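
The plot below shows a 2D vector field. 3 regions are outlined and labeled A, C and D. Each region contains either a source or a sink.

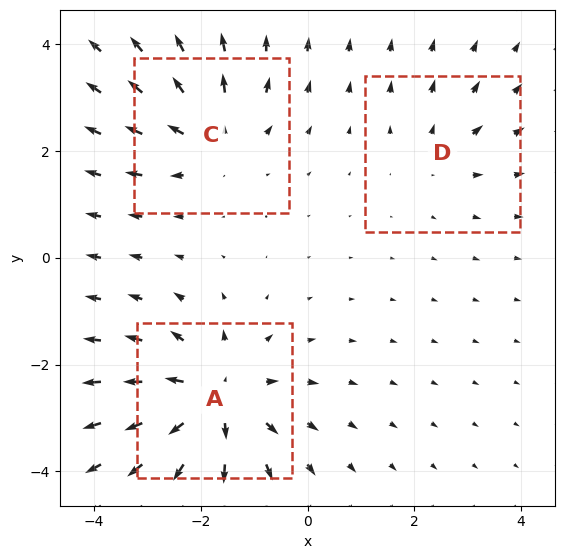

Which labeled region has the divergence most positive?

Divergence at each region's feature centre — A: about +4, C: about +3, D: about +2. Region A is most positive.

A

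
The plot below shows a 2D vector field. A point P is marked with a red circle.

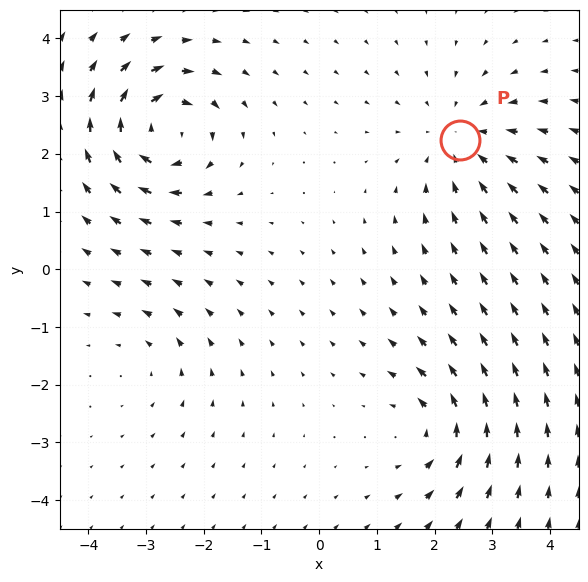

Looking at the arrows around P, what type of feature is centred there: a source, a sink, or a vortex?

sink

At P (2.4, 2.2) the arrows converge inward. Divergence about -4, curl ≈0 — negative divergence with near-zero curl is a sink.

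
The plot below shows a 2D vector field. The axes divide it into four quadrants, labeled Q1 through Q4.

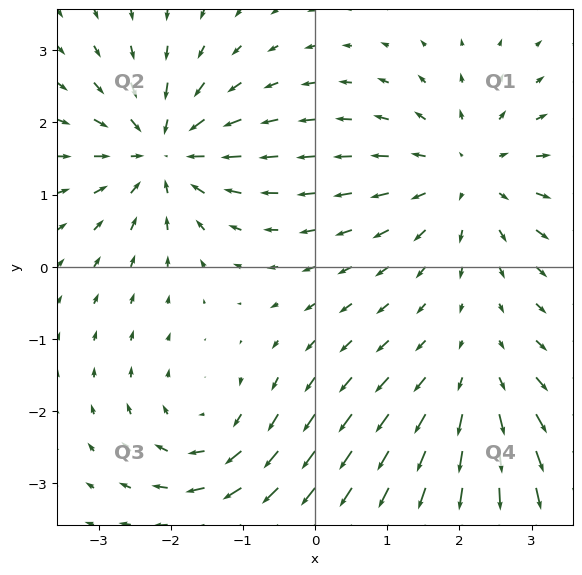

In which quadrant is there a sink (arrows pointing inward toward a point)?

Q2

The sink sits at approximately (-2.1, 1.6), which lies in quadrant Q2. The divergence there is about -5, negative as expected for a sink.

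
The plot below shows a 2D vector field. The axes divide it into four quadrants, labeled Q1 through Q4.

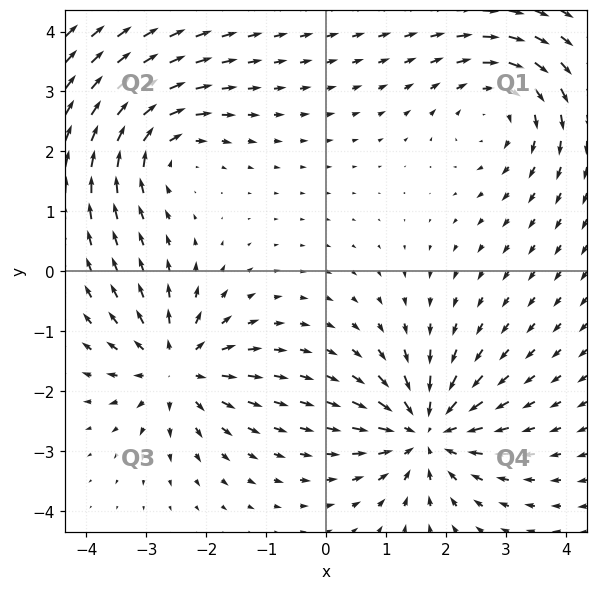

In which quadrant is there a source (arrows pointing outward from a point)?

Q3

The source sits at approximately (-2.5, -1.6), which lies in quadrant Q3. The divergence there is about +4, positive as expected for a source.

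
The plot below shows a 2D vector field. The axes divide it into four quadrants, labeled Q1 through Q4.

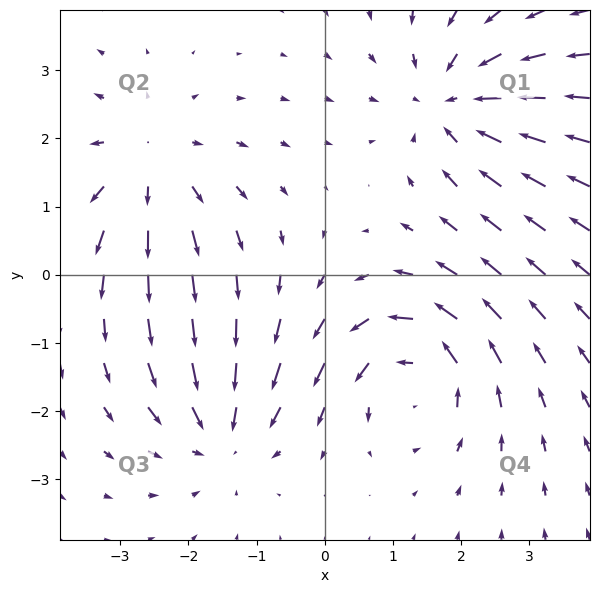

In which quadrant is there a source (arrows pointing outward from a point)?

The source sits at approximately (-2.6, 1.6), which lies in quadrant Q2. The divergence there is about +4, positive as expected for a source.

Q2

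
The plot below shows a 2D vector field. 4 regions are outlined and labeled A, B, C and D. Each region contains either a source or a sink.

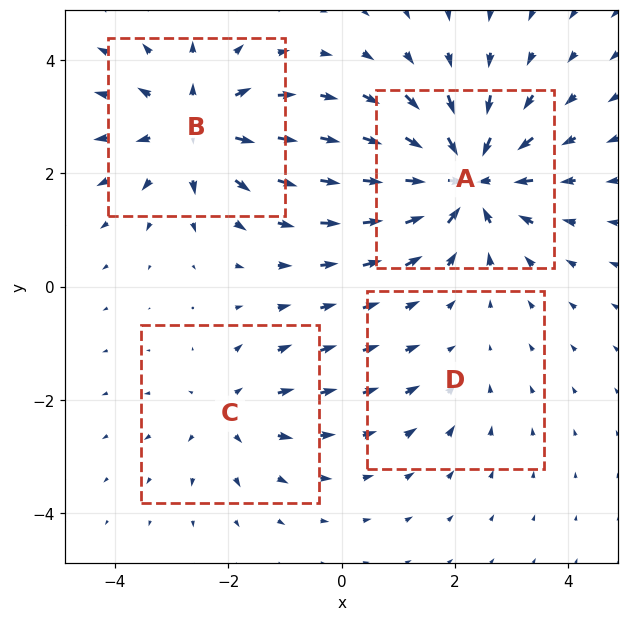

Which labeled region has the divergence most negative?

A

Divergence at each region's feature centre — A: about -8, B: about +6, C: about +4, D: about -2. Region A is most negative.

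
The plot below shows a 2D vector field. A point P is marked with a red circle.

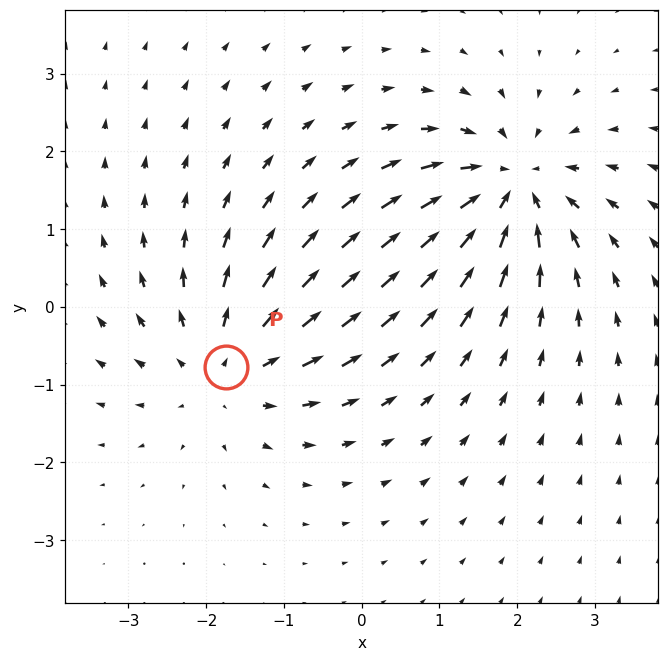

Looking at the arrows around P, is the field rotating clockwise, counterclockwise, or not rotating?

Near P at (-1.7, -0.8) the arrows show no circulation. The curl there is ≈0.

not rotating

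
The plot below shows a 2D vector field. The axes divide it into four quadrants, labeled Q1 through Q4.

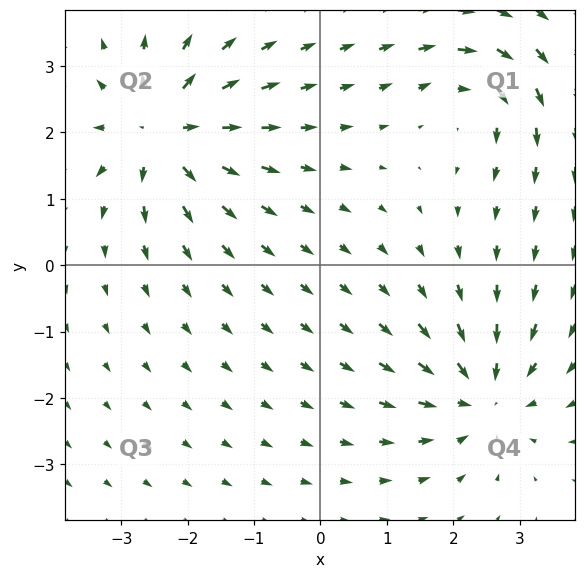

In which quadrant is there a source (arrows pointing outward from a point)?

Q2

The source sits at approximately (-2.4, 2.0), which lies in quadrant Q2. The divergence there is about +6, positive as expected for a source.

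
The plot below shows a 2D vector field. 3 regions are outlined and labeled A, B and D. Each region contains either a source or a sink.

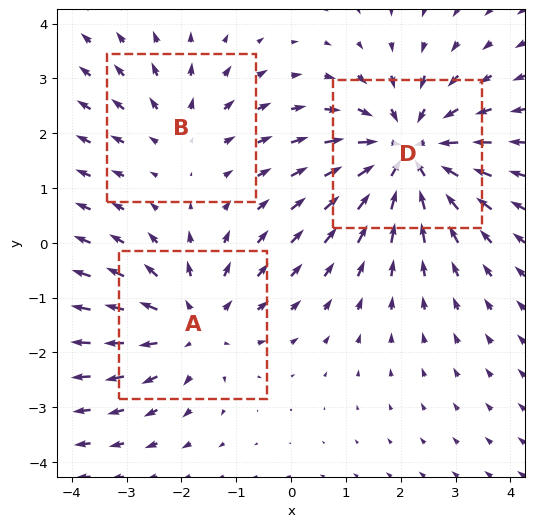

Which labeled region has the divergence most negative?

D

Divergence at each region's feature centre — A: about +3, B: about +2, D: about -4. Region D is most negative.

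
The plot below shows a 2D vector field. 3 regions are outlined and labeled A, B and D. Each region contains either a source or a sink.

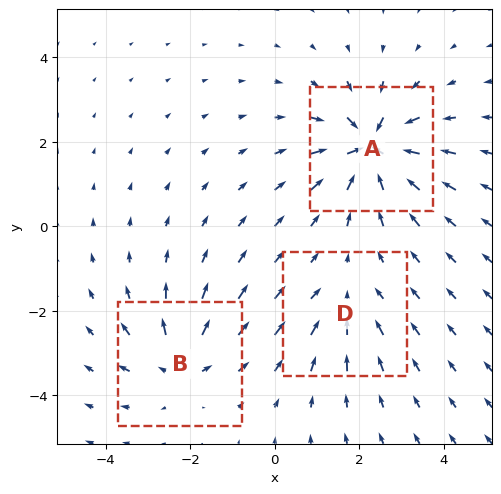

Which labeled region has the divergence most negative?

A

Divergence at each region's feature centre — A: about -6, B: about +4, D: about -2. Region A is most negative.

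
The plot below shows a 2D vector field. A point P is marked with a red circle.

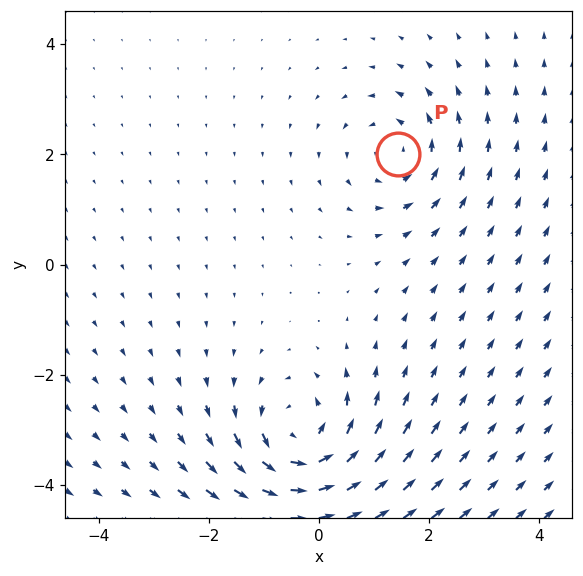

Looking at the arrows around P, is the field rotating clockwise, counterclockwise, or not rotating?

counterclockwise

Near P at (1.4, 2.0) the arrows circulate counterclockwise. The curl (z-component) there is about +3; positive curl means counterclockwise rotation.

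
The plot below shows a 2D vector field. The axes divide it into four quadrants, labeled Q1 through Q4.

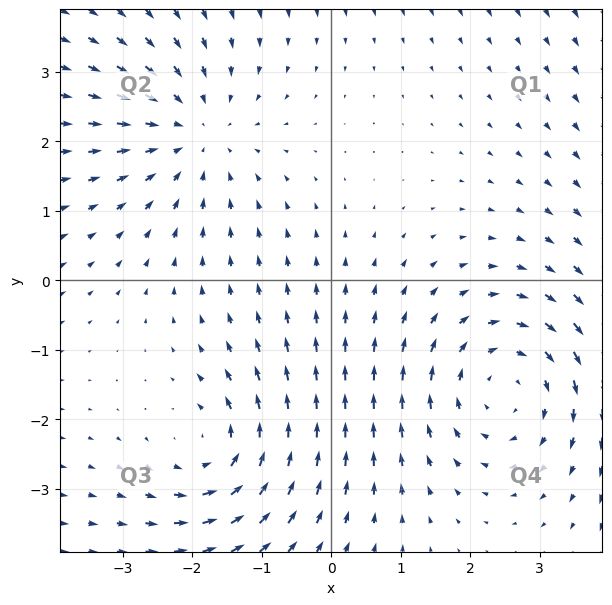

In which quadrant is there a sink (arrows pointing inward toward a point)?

Q2

The sink sits at approximately (-2.0, 2.1), which lies in quadrant Q2. The divergence there is about -3, negative as expected for a sink.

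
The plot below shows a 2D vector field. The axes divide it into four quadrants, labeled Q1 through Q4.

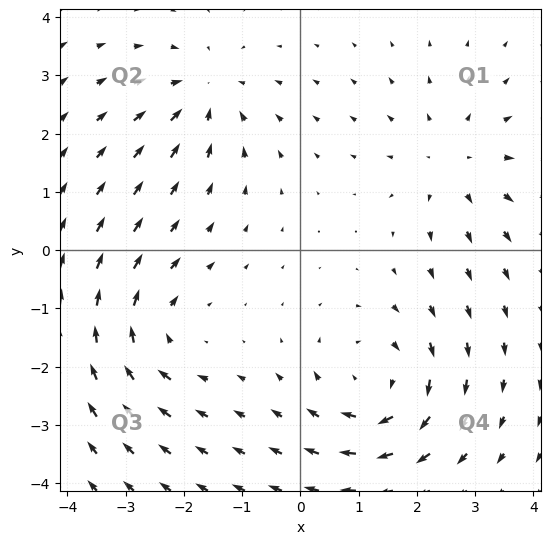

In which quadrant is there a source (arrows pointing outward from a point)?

Q1

The source sits at approximately (2.7, 1.5), which lies in quadrant Q1. The divergence there is about +3, positive as expected for a source.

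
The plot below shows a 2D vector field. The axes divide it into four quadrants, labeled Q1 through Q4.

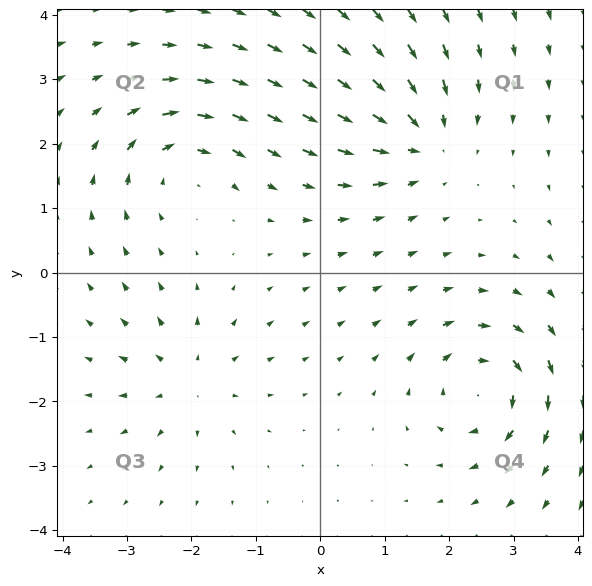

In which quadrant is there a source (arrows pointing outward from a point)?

Q3

The source sits at approximately (-2.0, -1.7), which lies in quadrant Q3. The divergence there is about +4, positive as expected for a source.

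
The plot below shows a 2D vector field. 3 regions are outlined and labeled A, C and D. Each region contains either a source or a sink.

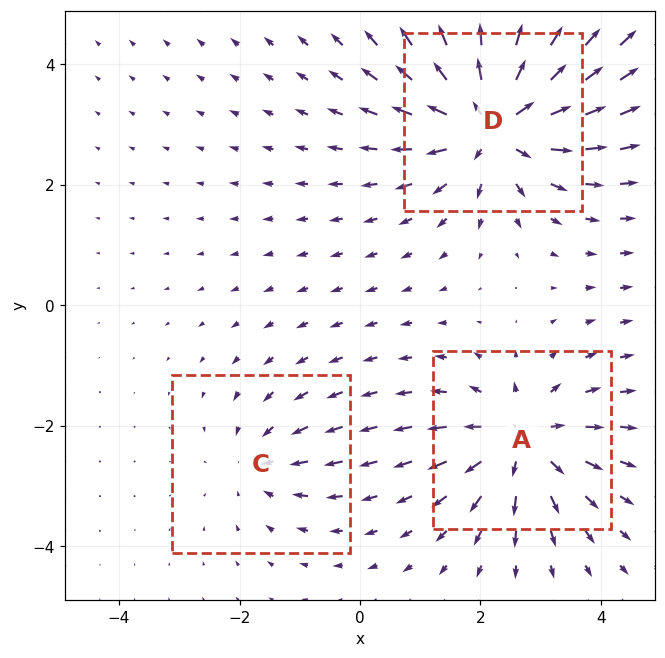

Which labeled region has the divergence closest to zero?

Divergence at each region's feature centre — A: about +4, C: about -2, D: about +5. Region C is closest to zero.

C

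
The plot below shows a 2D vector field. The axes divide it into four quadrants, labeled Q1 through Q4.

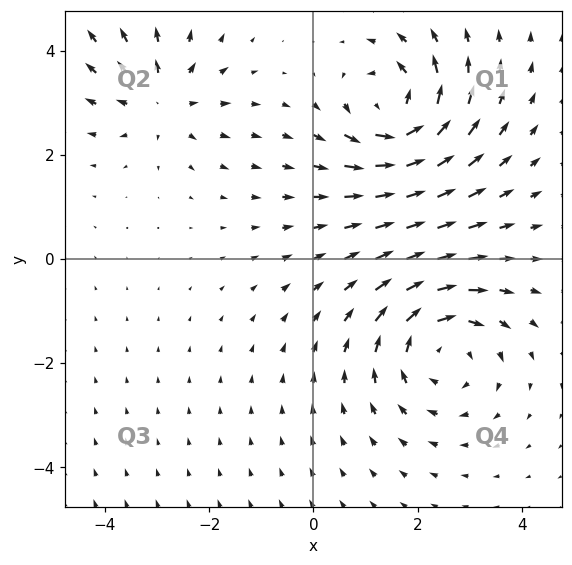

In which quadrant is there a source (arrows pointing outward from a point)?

Q2

The source sits at approximately (-2.9, 3.1), which lies in quadrant Q2. The divergence there is about +4, positive as expected for a source.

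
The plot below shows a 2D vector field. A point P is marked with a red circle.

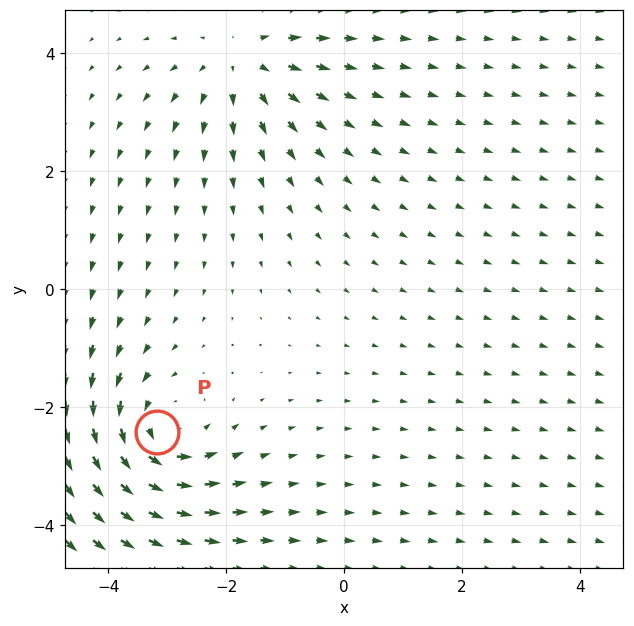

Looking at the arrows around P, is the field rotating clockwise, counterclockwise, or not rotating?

counterclockwise

Near P at (-3.2, -2.4) the arrows circulate counterclockwise. The curl (z-component) there is about +3; positive curl means counterclockwise rotation.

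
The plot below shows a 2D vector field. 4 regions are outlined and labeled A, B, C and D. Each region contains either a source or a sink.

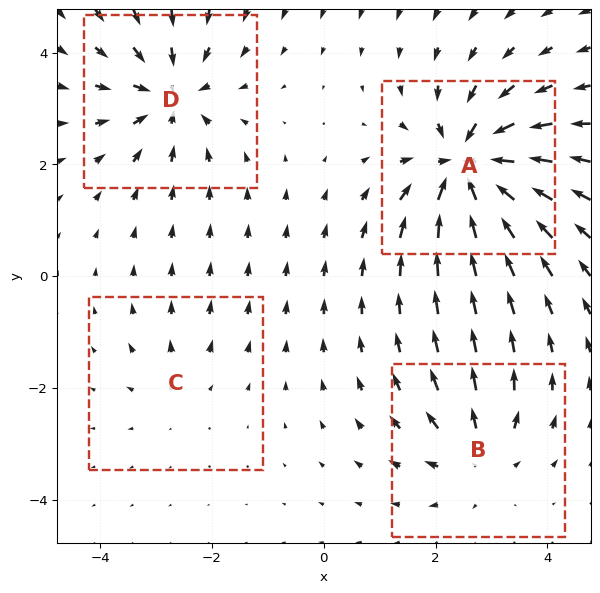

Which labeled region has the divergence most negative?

Divergence at each region's feature centre — A: about -8, B: about +4, C: about +2, D: about -5. Region A is most negative.

A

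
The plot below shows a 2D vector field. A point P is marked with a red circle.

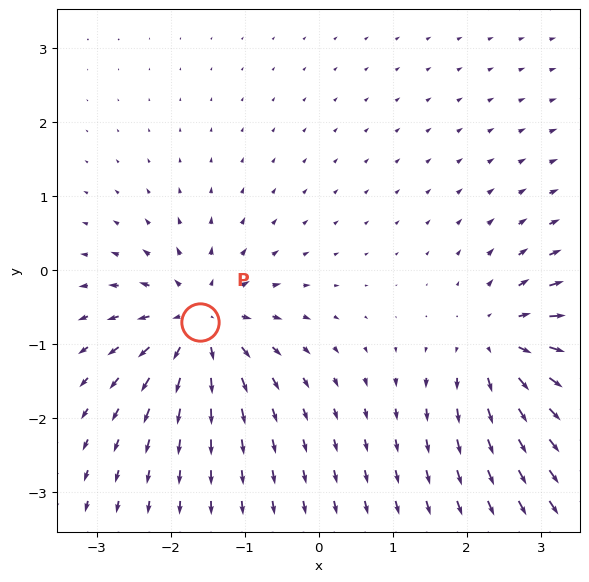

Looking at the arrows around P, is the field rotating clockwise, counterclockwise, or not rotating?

Near P at (-1.6, -0.7) the arrows show no circulation. The curl there is ≈0.

not rotating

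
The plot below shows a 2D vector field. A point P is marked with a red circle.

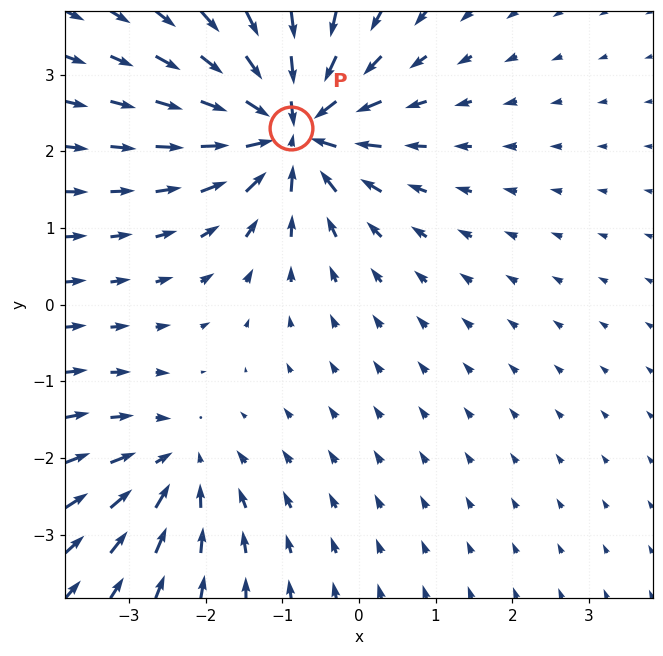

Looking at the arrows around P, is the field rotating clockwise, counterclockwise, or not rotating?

Near P at (-0.9, 2.3) the arrows show no circulation. The curl there is ≈0.

not rotating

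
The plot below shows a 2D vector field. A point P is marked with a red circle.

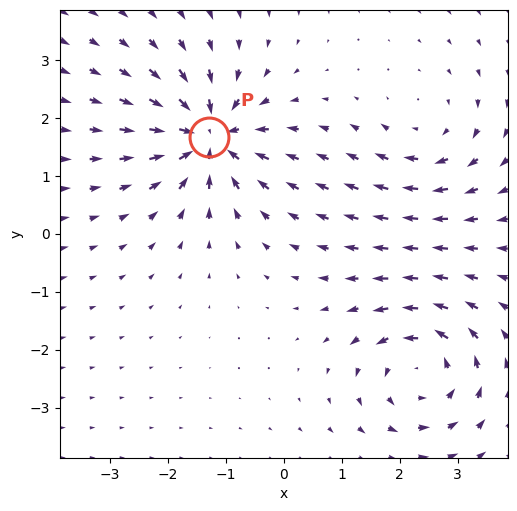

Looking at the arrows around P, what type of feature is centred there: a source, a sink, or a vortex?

sink

At P (-1.3, 1.7) the arrows converge inward. Divergence about -7, curl ≈0 — negative divergence with near-zero curl is a sink.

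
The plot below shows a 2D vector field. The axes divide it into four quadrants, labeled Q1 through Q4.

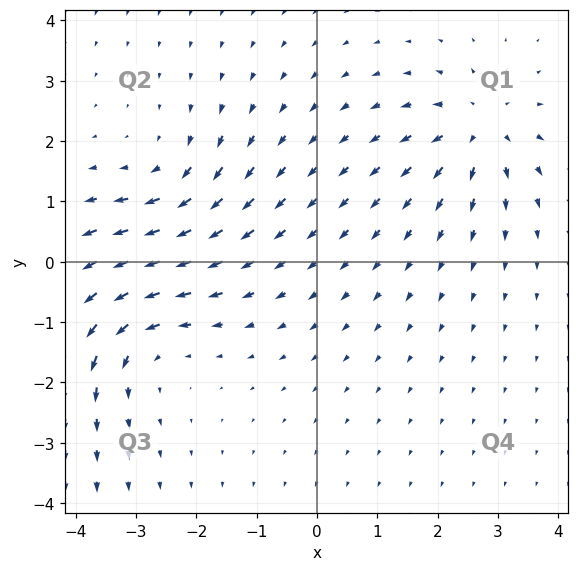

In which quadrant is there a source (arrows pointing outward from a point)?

The source sits at approximately (2.7, 2.2), which lies in quadrant Q1. The divergence there is about +5, positive as expected for a source.

Q1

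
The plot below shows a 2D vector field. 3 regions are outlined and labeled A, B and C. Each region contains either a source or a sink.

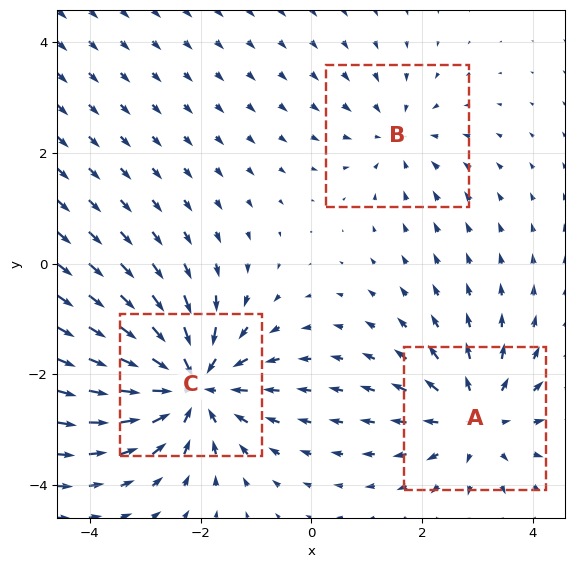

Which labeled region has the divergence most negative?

C

Divergence at each region's feature centre — A: about +3, B: about -2, C: about -5. Region C is most negative.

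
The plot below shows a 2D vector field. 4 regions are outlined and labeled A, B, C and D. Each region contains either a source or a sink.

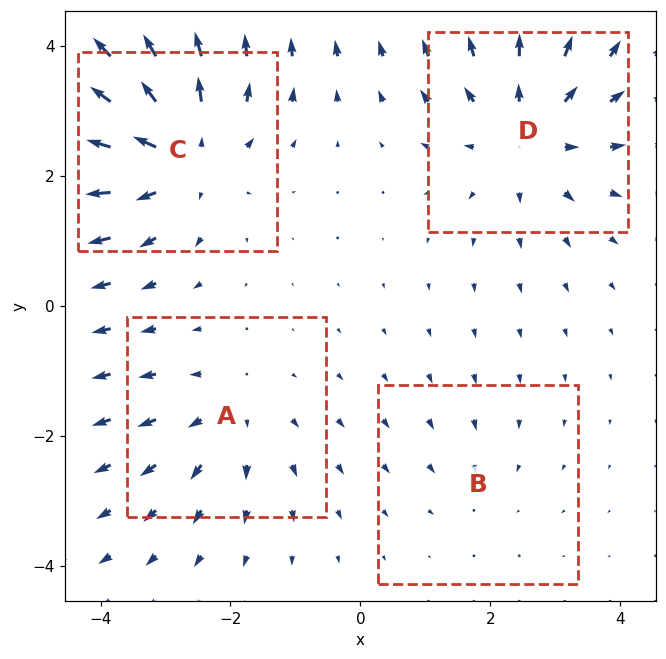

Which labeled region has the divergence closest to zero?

B

Divergence at each region's feature centre — A: about +3, B: about -2, C: about +6, D: about +5. Region B is closest to zero.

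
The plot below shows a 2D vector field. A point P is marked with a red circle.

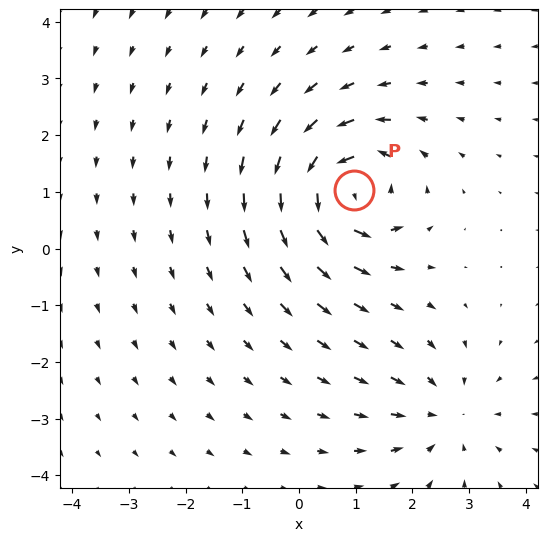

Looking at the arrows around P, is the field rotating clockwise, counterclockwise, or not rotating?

counterclockwise

Near P at (1.0, 1.0) the arrows circulate counterclockwise. The curl (z-component) there is about +6; positive curl means counterclockwise rotation.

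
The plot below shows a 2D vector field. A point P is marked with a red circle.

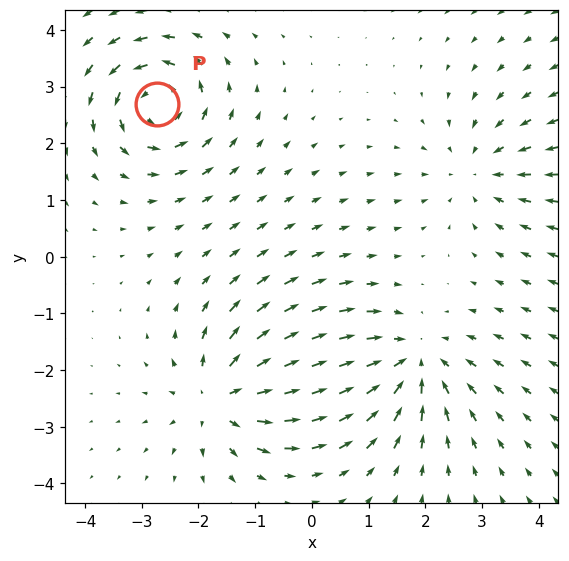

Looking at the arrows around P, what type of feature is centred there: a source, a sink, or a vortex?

At P (-2.7, 2.7) the arrows circulate counterclockwise. Divergence ≈0, curl about +6 — near-zero divergence with nonzero curl is a vortex.

vortex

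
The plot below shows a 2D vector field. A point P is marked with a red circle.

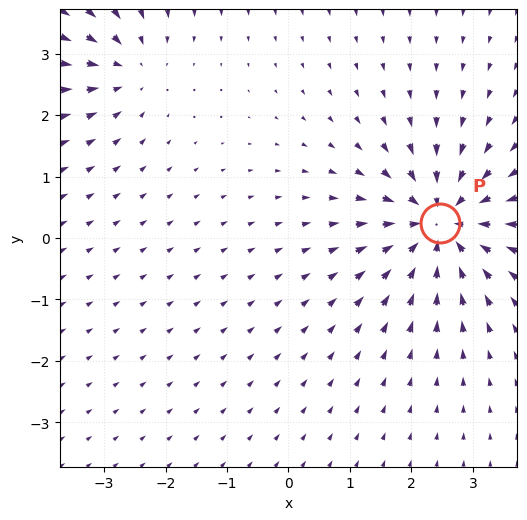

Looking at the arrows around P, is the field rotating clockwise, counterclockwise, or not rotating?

Near P at (2.5, 0.2) the arrows show no circulation. The curl there is ≈0.

not rotating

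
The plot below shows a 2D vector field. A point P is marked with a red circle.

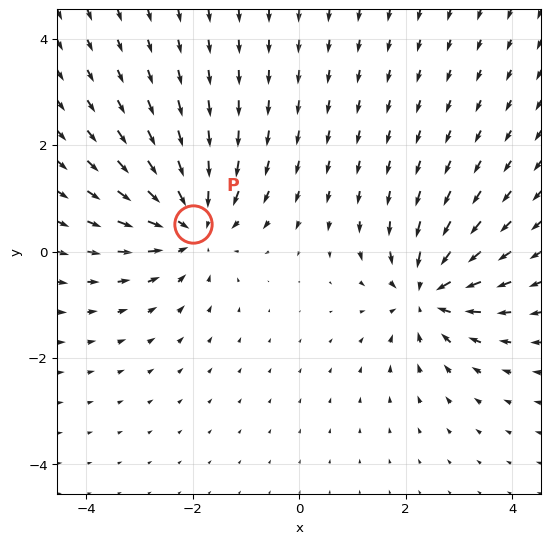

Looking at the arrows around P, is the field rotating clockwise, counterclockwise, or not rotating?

Near P at (-2.0, 0.5) the arrows show no circulation. The curl there is ≈0.

not rotating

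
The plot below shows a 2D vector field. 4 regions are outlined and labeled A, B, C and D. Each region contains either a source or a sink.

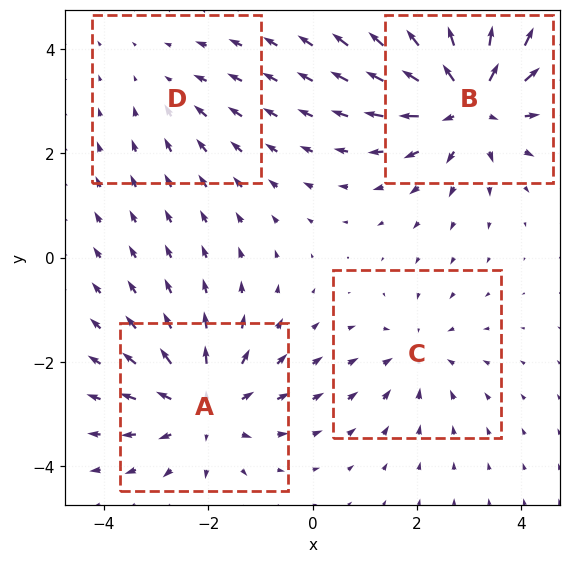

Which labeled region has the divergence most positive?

B

Divergence at each region's feature centre — A: about +5, B: about +7, C: about -3, D: about -2. Region B is most positive.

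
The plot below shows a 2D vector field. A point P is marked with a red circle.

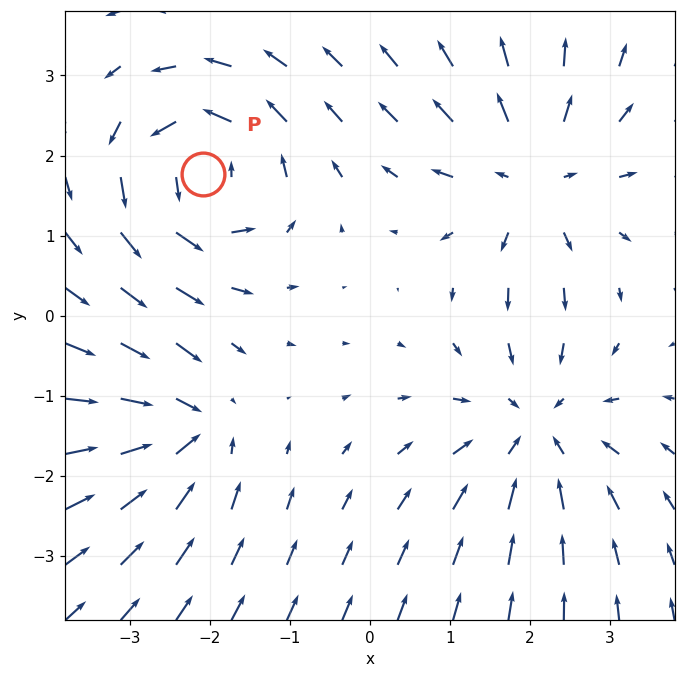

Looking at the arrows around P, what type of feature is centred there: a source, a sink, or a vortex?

At P (-2.1, 1.8) the arrows circulate counterclockwise. Divergence ≈0, curl about +6 — near-zero divergence with nonzero curl is a vortex.

vortex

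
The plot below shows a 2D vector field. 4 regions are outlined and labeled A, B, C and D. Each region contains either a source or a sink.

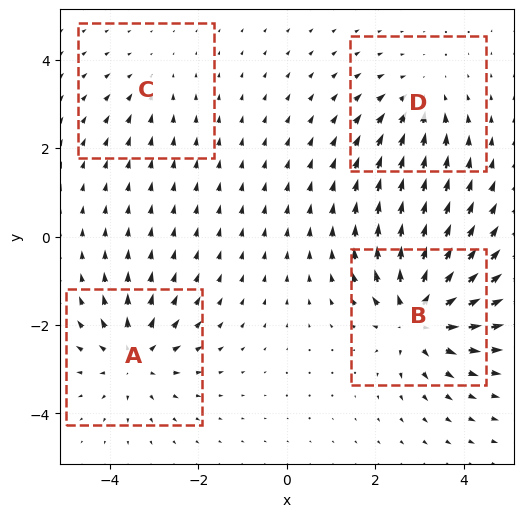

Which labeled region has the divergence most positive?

B

Divergence at each region's feature centre — A: about +5, B: about +7, C: about -2, D: about -4. Region B is most positive.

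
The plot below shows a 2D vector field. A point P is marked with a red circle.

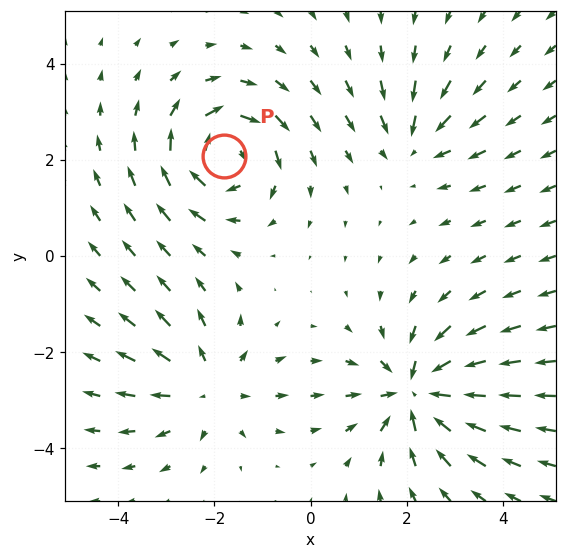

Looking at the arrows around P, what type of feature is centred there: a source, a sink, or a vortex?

vortex

At P (-1.8, 2.1) the arrows circulate clockwise. Divergence ≈0, curl about -5 — near-zero divergence with nonzero curl is a vortex.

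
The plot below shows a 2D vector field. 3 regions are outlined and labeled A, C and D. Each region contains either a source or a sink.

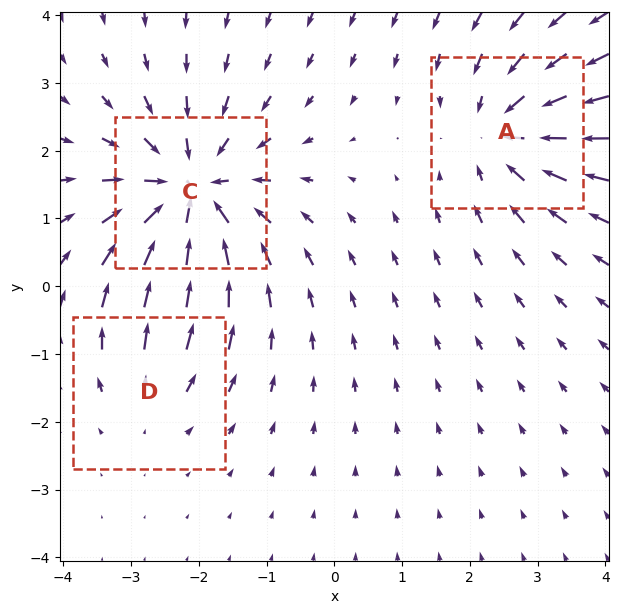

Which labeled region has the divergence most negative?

Divergence at each region's feature centre — A: about -3, C: about -5, D: about +2. Region C is most negative.

C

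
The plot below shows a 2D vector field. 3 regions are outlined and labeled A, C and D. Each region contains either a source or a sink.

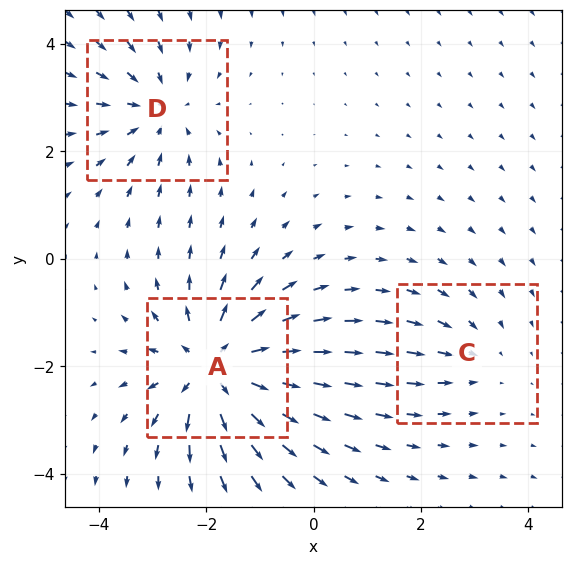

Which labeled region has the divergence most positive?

A

Divergence at each region's feature centre — A: about +5, C: about -2, D: about -3. Region A is most positive.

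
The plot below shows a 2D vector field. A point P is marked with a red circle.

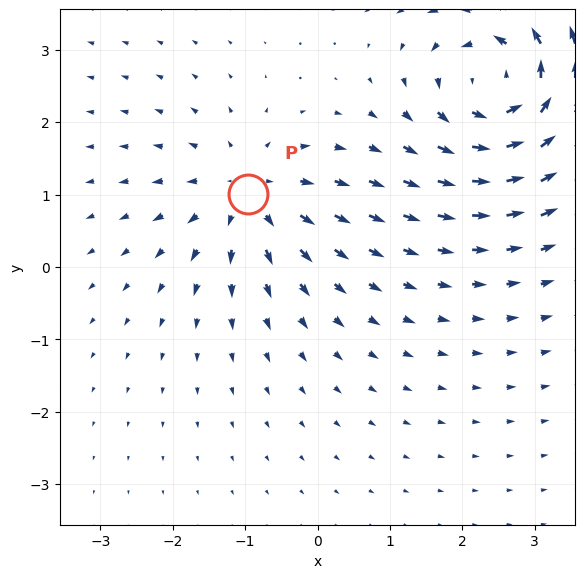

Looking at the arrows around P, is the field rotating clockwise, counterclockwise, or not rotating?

not rotating

Near P at (-1.0, 1.0) the arrows show no circulation. The curl there is ≈0.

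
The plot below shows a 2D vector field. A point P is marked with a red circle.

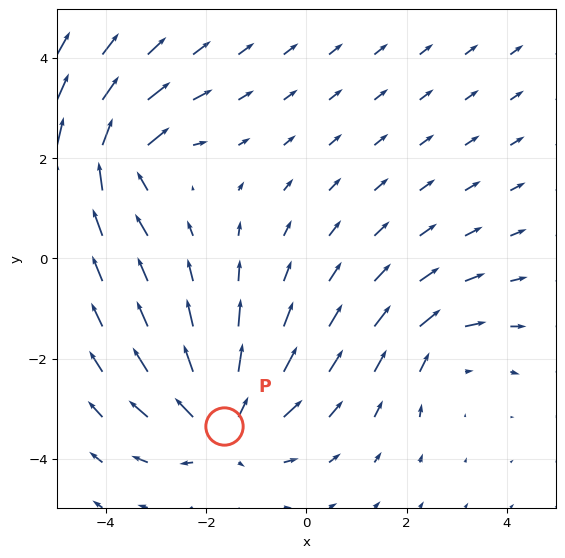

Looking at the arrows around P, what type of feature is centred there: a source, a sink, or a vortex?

source

At P (-1.7, -3.3) the arrows spread outward. Divergence about +4, curl ≈0 — positive divergence with near-zero curl is a source.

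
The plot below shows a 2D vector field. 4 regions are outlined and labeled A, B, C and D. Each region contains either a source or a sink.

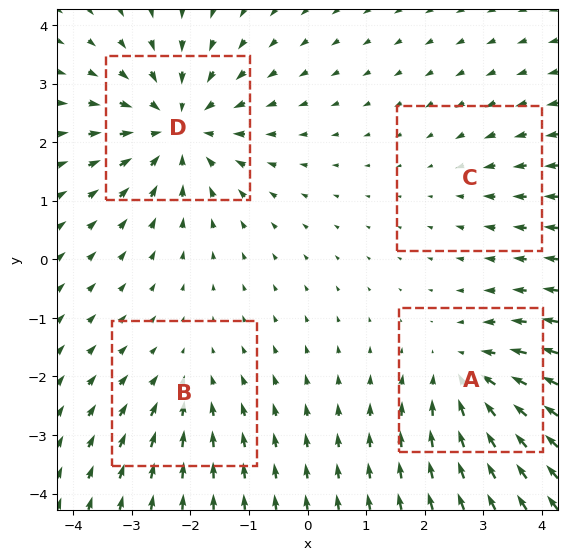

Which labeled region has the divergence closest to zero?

Divergence at each region's feature centre — A: about -5, B: about -3, C: about -2, D: about -6. Region C is closest to zero.

C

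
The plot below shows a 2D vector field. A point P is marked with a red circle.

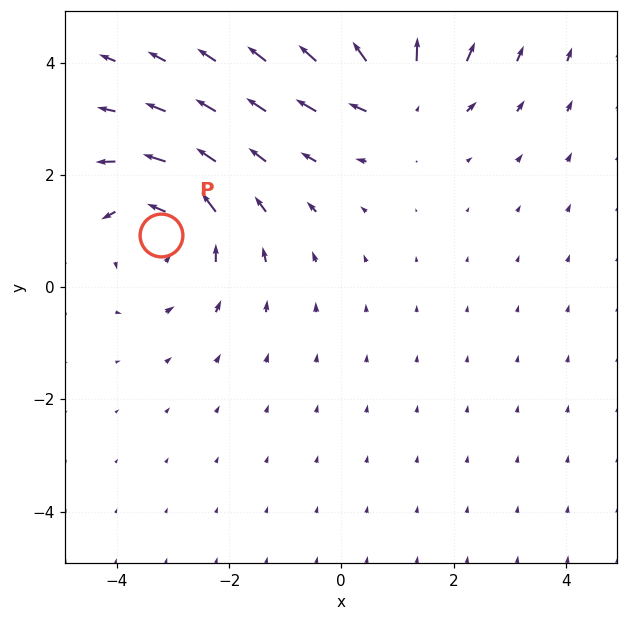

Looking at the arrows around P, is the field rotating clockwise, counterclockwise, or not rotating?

Near P at (-3.2, 0.9) the arrows circulate counterclockwise. The curl (z-component) there is about +4; positive curl means counterclockwise rotation.

counterclockwise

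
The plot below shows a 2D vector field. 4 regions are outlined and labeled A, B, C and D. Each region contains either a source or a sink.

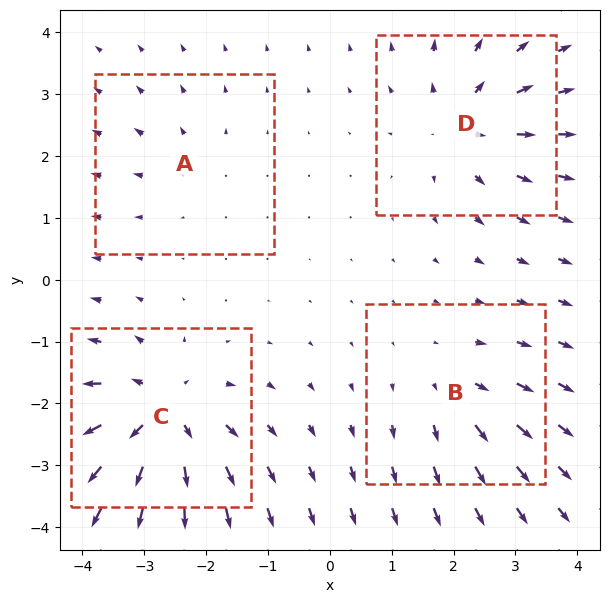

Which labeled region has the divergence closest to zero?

A

Divergence at each region's feature centre — A: about +2, B: about +4, C: about +7, D: about +5. Region A is closest to zero.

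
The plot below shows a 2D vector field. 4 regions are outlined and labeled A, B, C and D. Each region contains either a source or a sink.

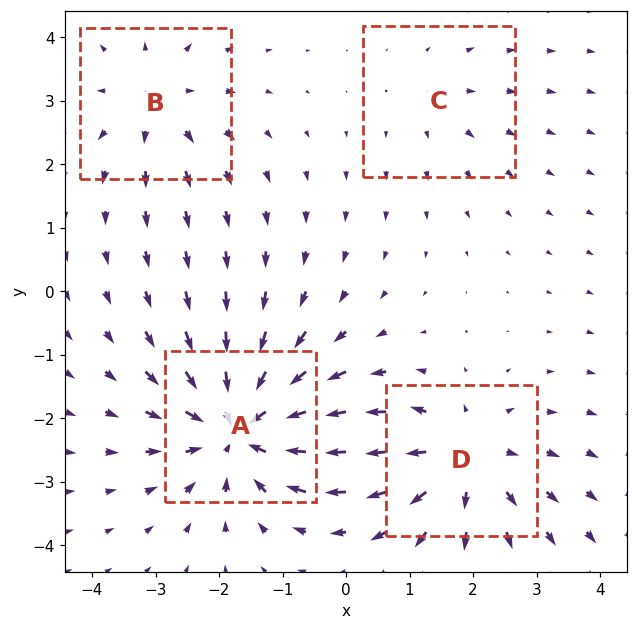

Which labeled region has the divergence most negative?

Divergence at each region's feature centre — A: about -7, B: about +4, C: about +2, D: about +5. Region A is most negative.

A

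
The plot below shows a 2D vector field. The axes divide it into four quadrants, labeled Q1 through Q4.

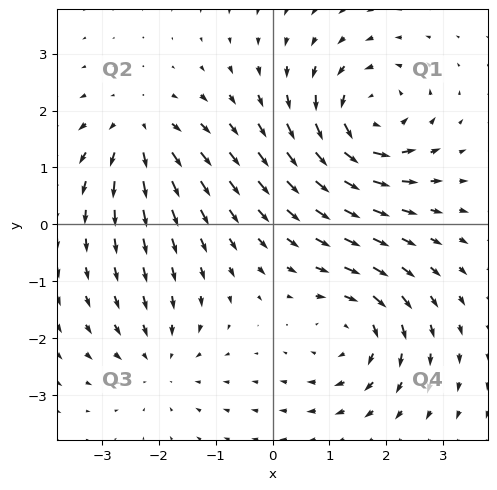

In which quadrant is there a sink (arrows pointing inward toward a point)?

Q3

The sink sits at approximately (-2.0, -2.4), which lies in quadrant Q3. The divergence there is about -3, negative as expected for a sink.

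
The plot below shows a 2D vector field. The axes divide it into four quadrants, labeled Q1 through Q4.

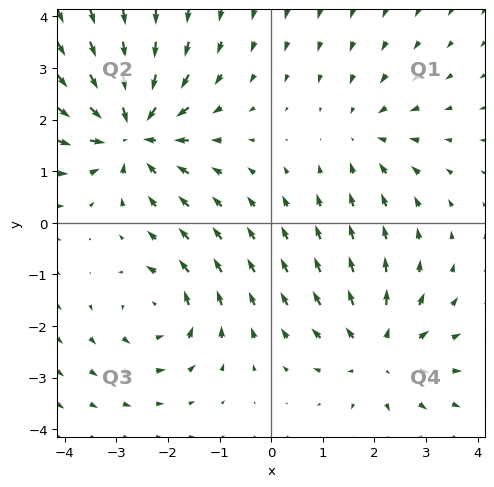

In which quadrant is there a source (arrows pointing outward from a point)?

The source sits at approximately (2.1, -2.5), which lies in quadrant Q4. The divergence there is about +3, positive as expected for a source.

Q4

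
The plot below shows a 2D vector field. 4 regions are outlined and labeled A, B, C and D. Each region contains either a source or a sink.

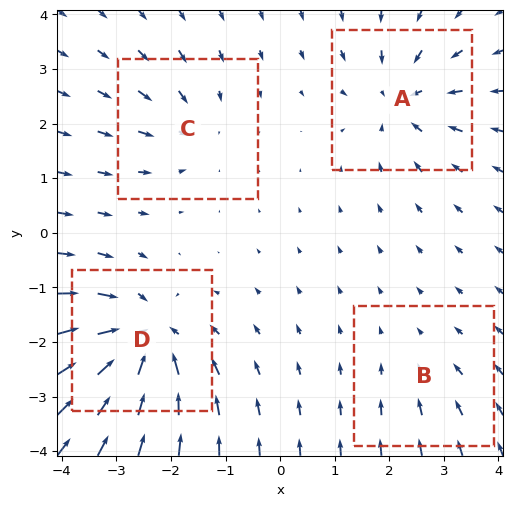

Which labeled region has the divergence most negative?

Divergence at each region's feature centre — A: about -5, B: about -2, C: about -3, D: about -7. Region D is most negative.

D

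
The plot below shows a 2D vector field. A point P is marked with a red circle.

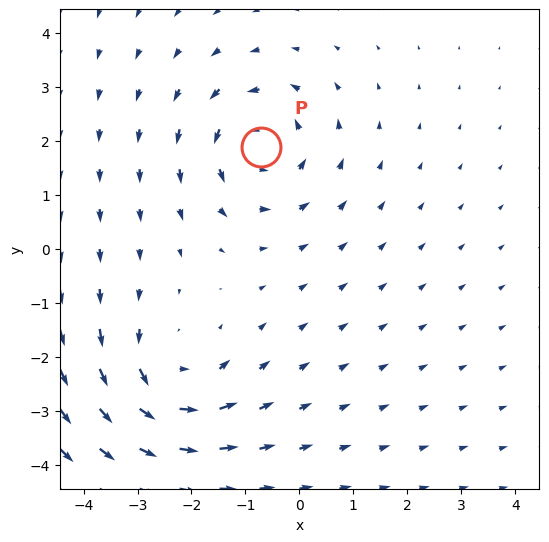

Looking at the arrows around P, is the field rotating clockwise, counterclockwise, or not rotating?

Near P at (-0.7, 1.9) the arrows circulate counterclockwise. The curl (z-component) there is about +3; positive curl means counterclockwise rotation.

counterclockwise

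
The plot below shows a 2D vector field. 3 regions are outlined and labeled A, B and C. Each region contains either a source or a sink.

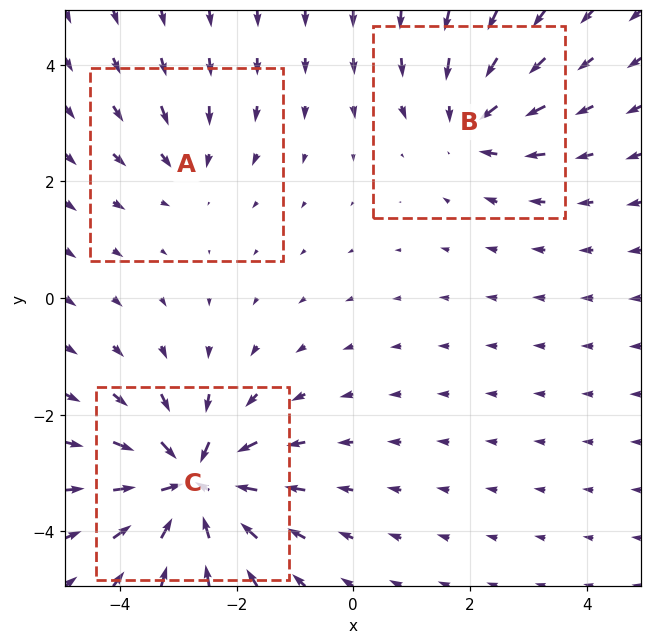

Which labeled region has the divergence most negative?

Divergence at each region's feature centre — A: about -2, B: about -3, C: about -6. Region C is most negative.

C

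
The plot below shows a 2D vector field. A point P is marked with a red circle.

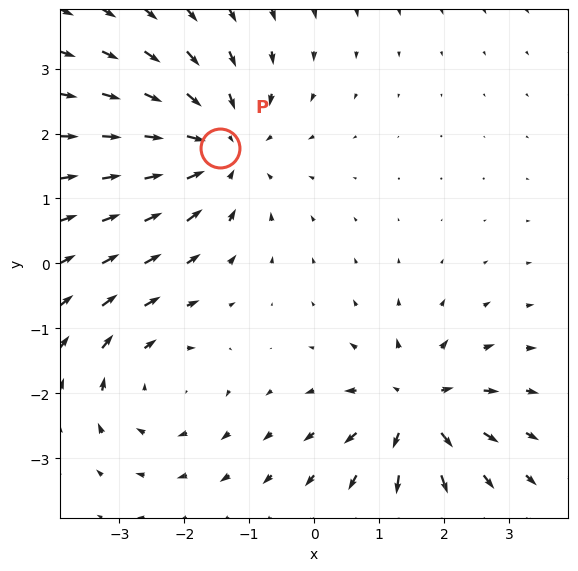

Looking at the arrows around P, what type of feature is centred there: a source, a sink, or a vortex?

sink

At P (-1.5, 1.8) the arrows converge inward. Divergence about -4, curl ≈0 — negative divergence with near-zero curl is a sink.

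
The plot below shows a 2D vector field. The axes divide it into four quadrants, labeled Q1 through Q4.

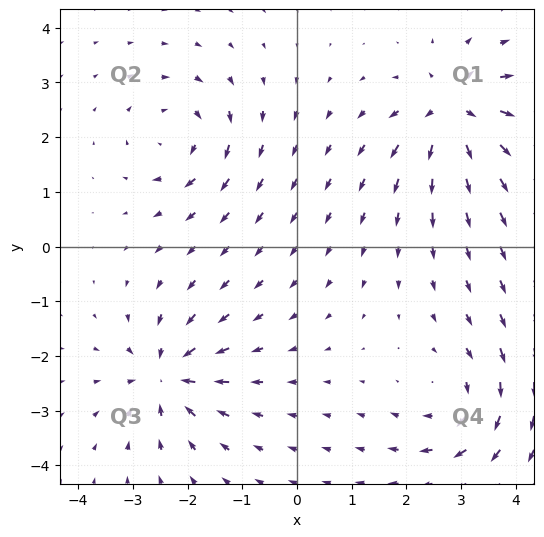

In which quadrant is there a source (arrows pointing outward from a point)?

Q1

The source sits at approximately (2.9, 2.5), which lies in quadrant Q1. The divergence there is about +7, positive as expected for a source.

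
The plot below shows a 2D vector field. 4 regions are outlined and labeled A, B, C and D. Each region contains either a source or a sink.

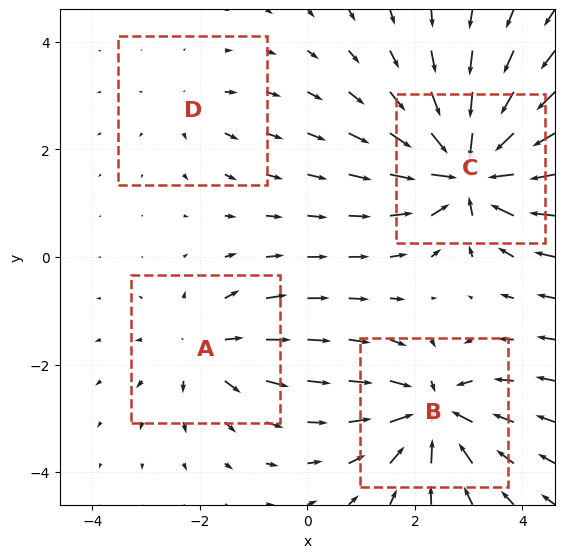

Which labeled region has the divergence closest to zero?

Divergence at each region's feature centre — A: about +4, B: about -6, C: about -9, D: about +2. Region D is closest to zero.

D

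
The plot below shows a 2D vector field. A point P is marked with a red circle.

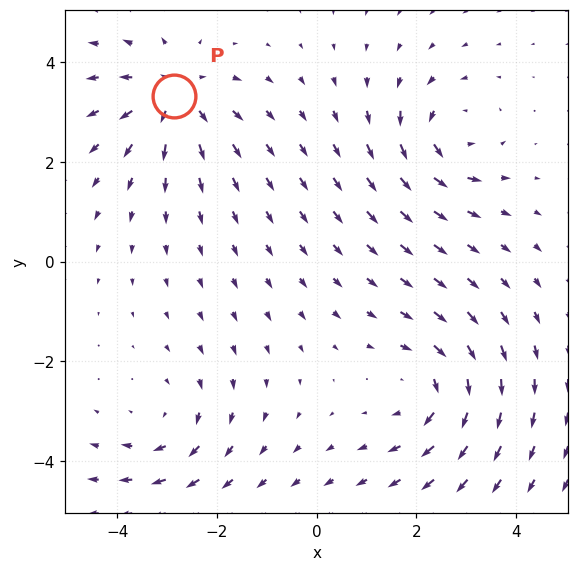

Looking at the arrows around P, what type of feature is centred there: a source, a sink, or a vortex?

At P (-2.9, 3.3) the arrows spread outward. Divergence about +5, curl ≈0 — positive divergence with near-zero curl is a source.

source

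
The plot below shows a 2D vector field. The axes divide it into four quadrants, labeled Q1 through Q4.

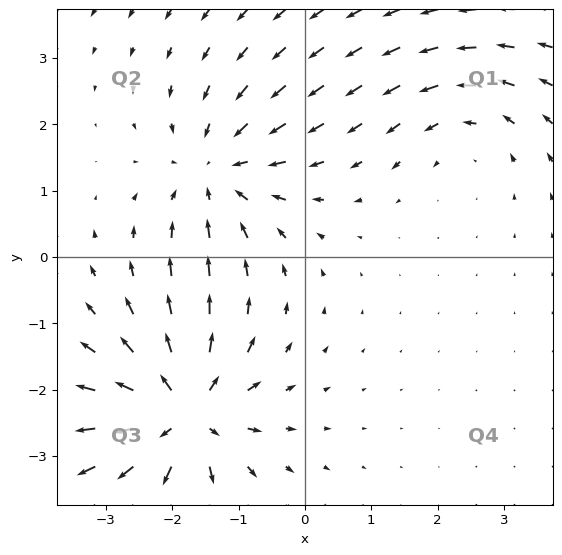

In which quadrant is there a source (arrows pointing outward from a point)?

Q3

The source sits at approximately (-1.8, -2.3), which lies in quadrant Q3. The divergence there is about +7, positive as expected for a source.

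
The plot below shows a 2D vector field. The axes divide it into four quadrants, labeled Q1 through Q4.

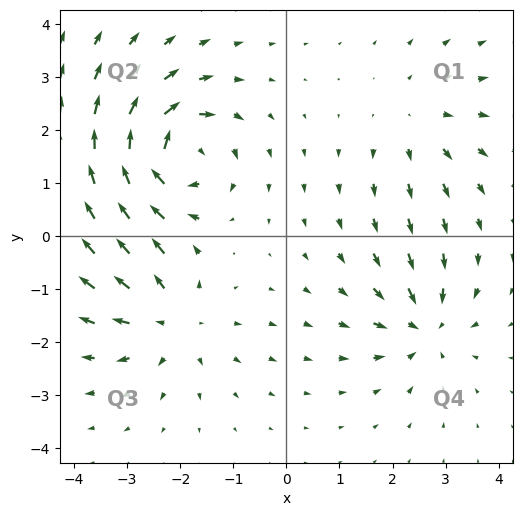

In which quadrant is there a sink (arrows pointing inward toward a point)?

Q4

The sink sits at approximately (2.6, -1.7), which lies in quadrant Q4. The divergence there is about -4, negative as expected for a sink.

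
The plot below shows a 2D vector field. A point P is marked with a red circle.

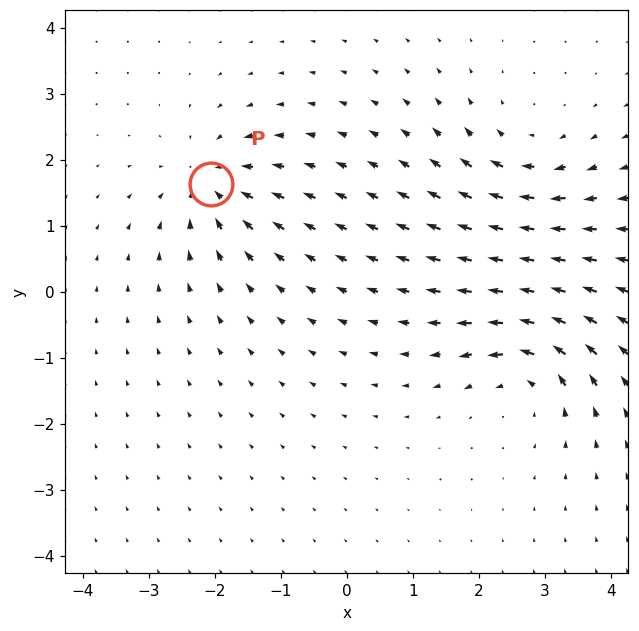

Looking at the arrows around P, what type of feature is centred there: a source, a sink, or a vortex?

sink

At P (-2.1, 1.6) the arrows converge inward. Divergence about -6, curl ≈0 — negative divergence with near-zero curl is a sink.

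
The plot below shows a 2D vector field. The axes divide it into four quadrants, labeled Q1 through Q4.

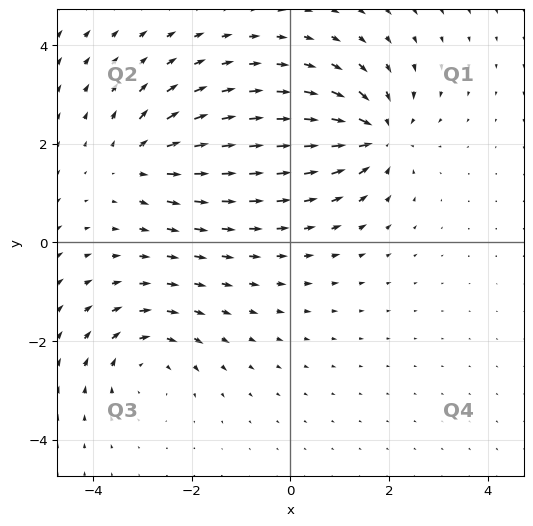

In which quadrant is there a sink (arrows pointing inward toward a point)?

Q1

The sink sits at approximately (1.8, 2.2), which lies in quadrant Q1. The divergence there is about -6, negative as expected for a sink.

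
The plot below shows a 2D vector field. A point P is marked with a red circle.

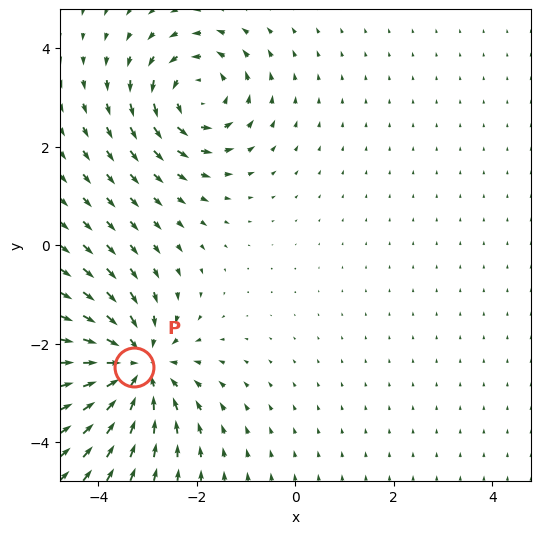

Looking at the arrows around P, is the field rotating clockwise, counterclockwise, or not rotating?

Near P at (-3.3, -2.5) the arrows show no circulation. The curl there is ≈0.

not rotating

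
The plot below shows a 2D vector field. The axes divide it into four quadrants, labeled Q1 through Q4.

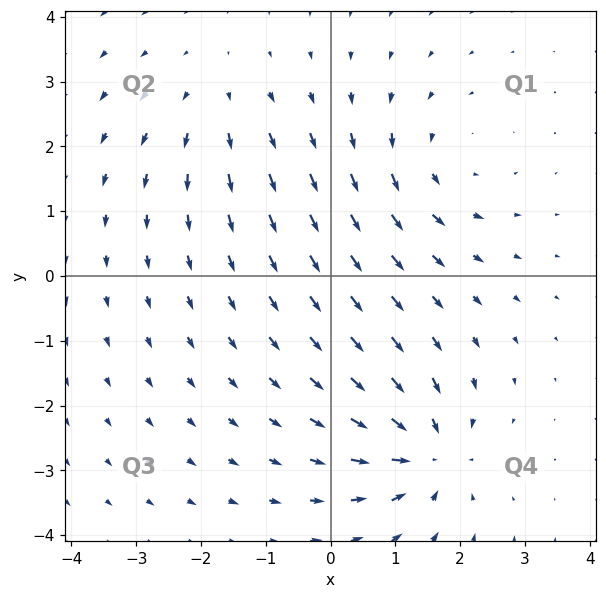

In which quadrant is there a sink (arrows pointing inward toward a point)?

Q4

The sink sits at approximately (1.5, -2.7), which lies in quadrant Q4. The divergence there is about -6, negative as expected for a sink.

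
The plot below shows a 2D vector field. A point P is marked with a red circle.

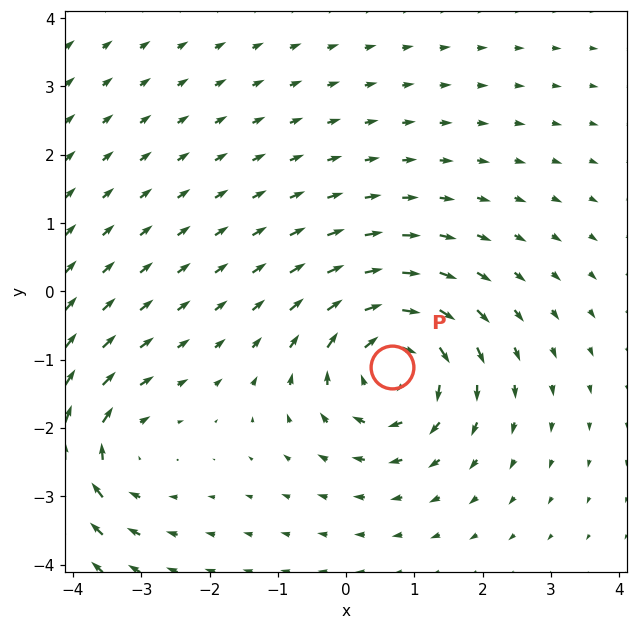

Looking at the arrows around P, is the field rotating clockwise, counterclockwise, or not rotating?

clockwise

Near P at (0.7, -1.1) the arrows circulate clockwise. The curl (z-component) there is about -5; negative curl means clockwise rotation.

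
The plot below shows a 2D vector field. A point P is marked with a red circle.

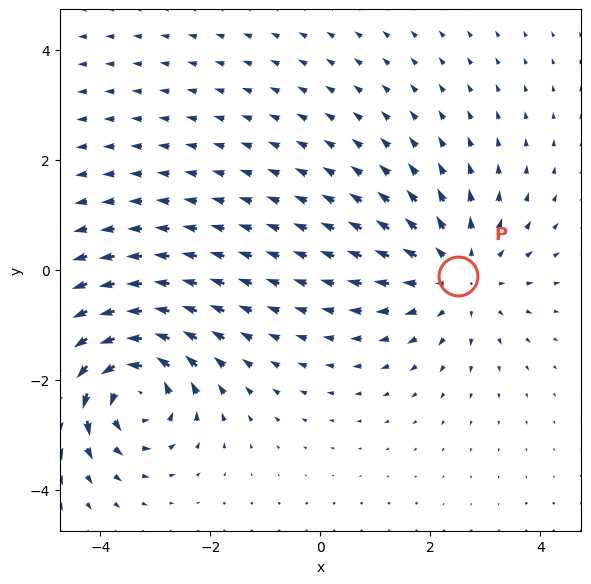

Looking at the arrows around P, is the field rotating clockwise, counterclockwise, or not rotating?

not rotating

Near P at (2.5, -0.1) the arrows show no circulation. The curl there is ≈0.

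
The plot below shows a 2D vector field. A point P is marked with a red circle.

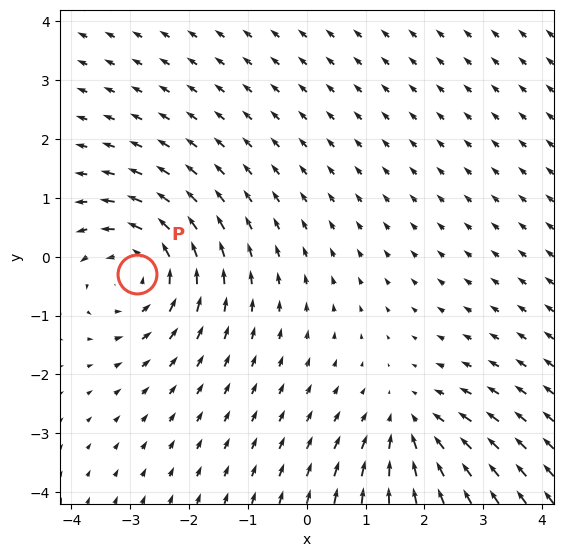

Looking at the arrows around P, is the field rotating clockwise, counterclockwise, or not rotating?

counterclockwise

Near P at (-2.9, -0.3) the arrows circulate counterclockwise. The curl (z-component) there is about +3; positive curl means counterclockwise rotation.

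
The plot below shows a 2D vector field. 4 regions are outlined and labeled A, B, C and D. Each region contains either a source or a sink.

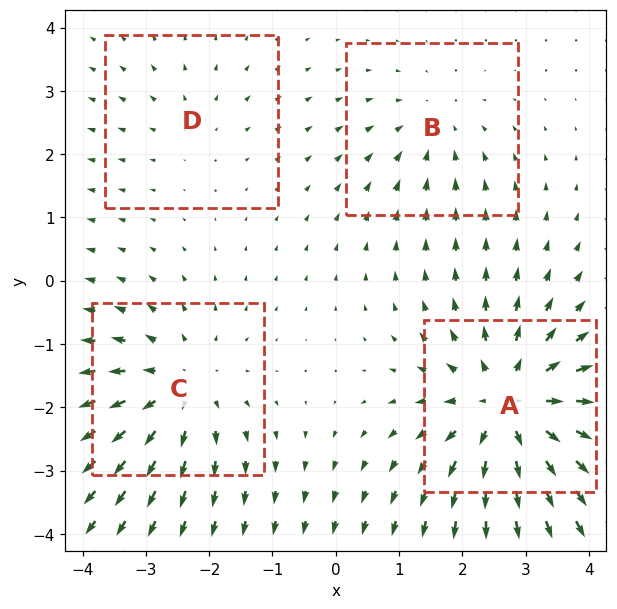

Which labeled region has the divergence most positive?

A

Divergence at each region's feature centre — A: about +7, B: about -3, C: about +5, D: about +2. Region A is most positive.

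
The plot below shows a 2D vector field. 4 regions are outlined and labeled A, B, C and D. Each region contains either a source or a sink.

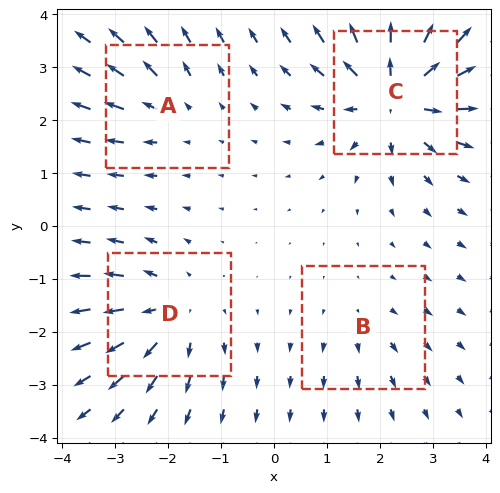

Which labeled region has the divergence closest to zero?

Divergence at each region's feature centre — A: about +3, B: about +2, C: about +8, D: about +5. Region B is closest to zero.

B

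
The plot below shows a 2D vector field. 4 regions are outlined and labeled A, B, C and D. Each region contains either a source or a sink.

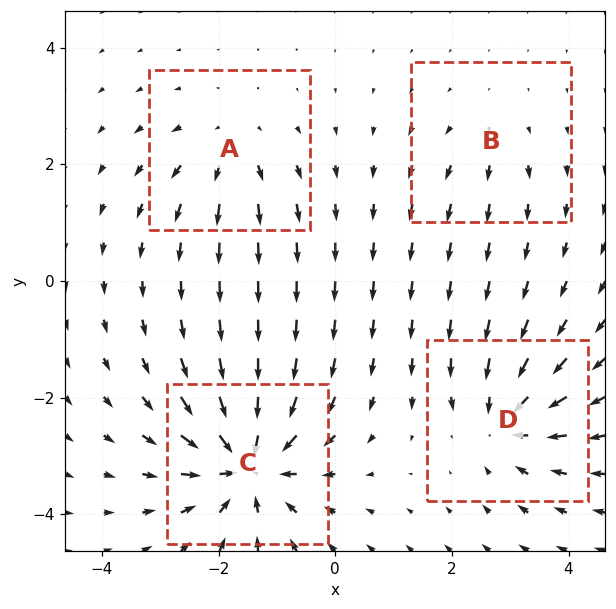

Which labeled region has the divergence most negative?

C

Divergence at each region's feature centre — A: about +4, B: about +2, C: about -8, D: about -6. Region C is most negative.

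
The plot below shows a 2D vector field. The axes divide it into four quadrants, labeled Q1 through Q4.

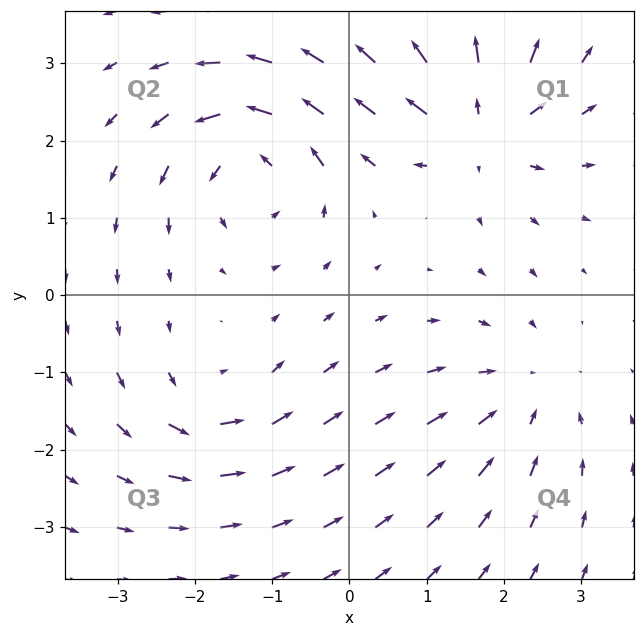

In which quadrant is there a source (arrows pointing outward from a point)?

Q1

The source sits at approximately (1.7, 2.2), which lies in quadrant Q1. The divergence there is about +5, positive as expected for a source.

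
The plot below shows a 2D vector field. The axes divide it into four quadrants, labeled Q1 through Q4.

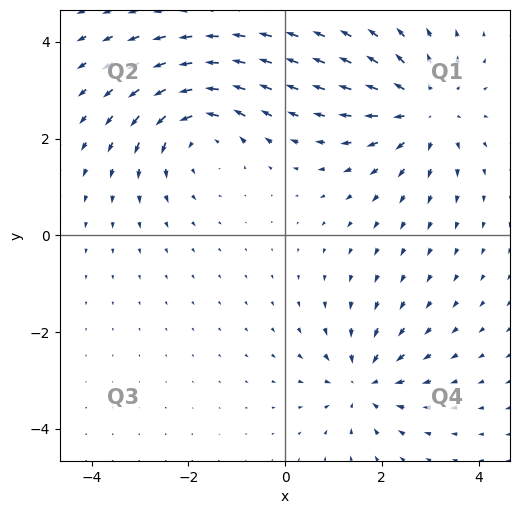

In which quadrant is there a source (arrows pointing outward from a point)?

Q1

The source sits at approximately (2.9, 2.6), which lies in quadrant Q1. The divergence there is about +4, positive as expected for a source.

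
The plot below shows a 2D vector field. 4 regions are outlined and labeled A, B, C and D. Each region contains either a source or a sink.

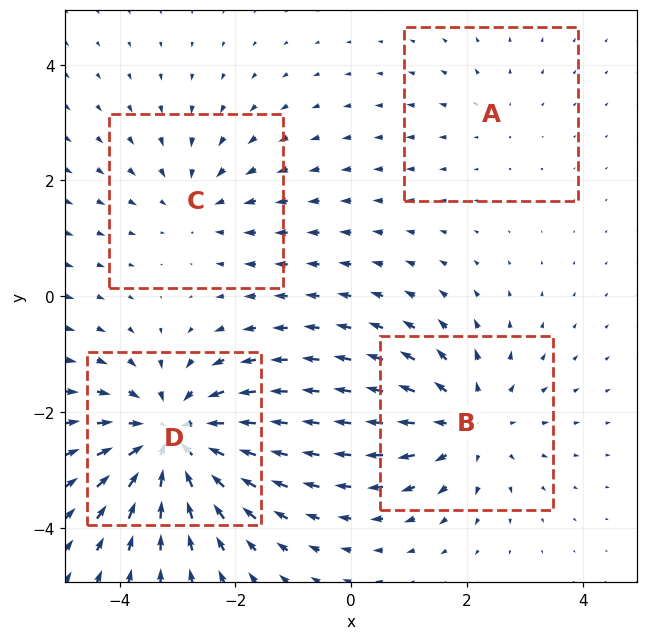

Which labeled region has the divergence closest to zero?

A

Divergence at each region's feature centre — A: about +2, B: about +4, C: about -3, D: about -6. Region A is closest to zero.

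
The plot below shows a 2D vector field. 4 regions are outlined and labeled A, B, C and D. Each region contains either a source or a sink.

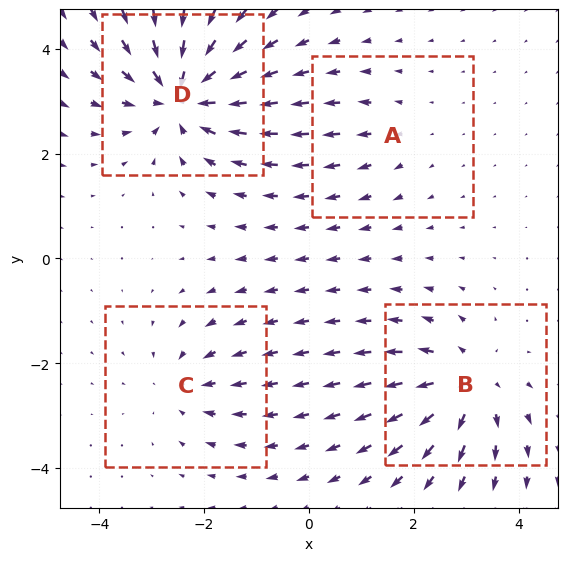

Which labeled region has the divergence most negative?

D

Divergence at each region's feature centre — A: about +2, B: about +5, C: about -3, D: about -7. Region D is most negative.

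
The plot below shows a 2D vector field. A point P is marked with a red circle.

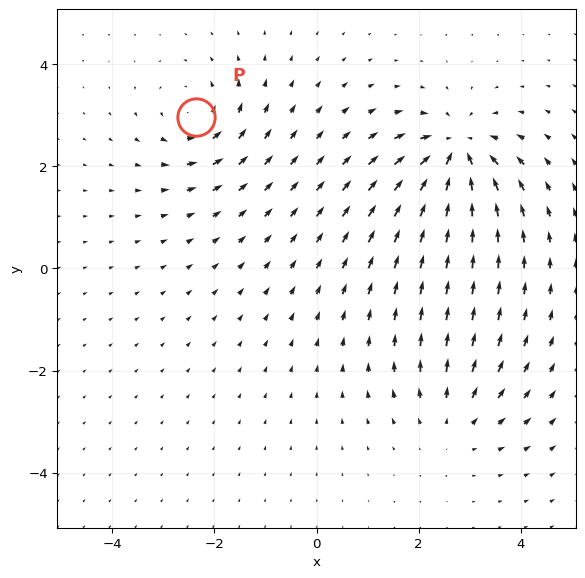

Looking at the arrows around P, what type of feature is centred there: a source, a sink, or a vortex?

vortex

At P (-2.4, 3.0) the arrows circulate counterclockwise. Divergence ≈0, curl about +4 — near-zero divergence with nonzero curl is a vortex.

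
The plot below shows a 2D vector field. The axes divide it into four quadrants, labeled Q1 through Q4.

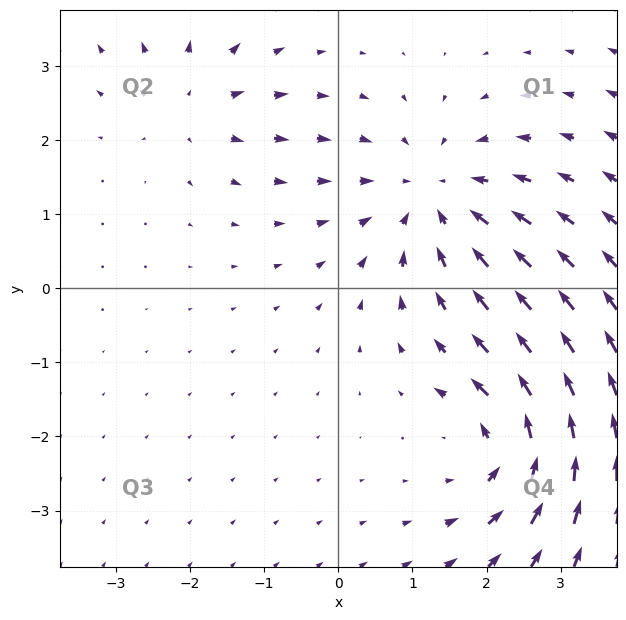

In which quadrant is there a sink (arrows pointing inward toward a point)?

Q1

The sink sits at approximately (1.3, 1.2), which lies in quadrant Q1. The divergence there is about -4, negative as expected for a sink.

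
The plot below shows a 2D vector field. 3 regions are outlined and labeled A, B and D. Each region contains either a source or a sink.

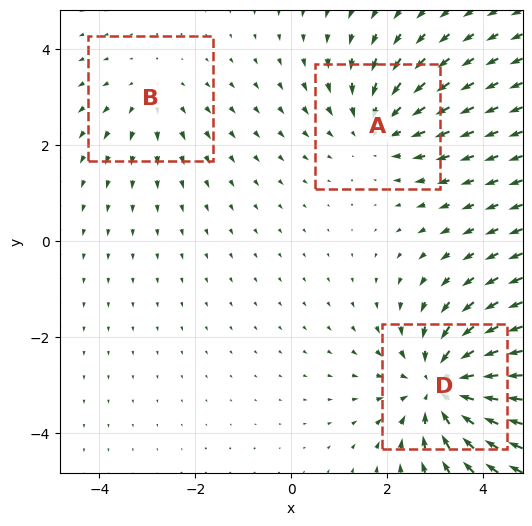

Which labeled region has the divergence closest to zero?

Divergence at each region's feature centre — A: about -3, B: about +2, D: about -4. Region B is closest to zero.

B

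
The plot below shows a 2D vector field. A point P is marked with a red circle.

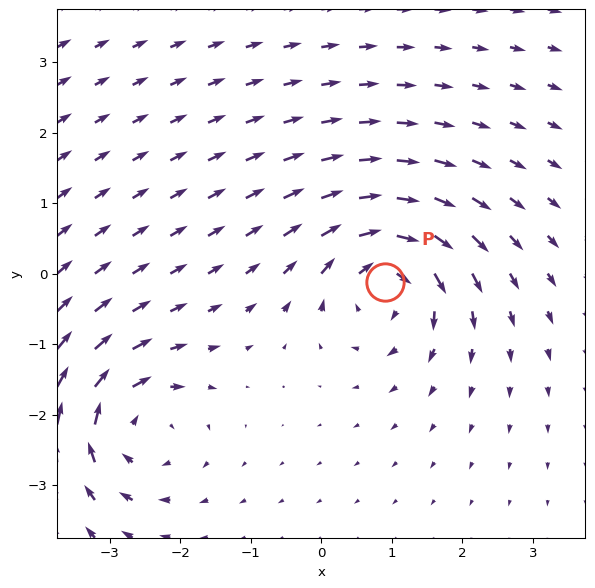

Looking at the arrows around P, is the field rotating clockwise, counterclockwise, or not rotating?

Near P at (0.9, -0.1) the arrows circulate clockwise. The curl (z-component) there is about -7; negative curl means clockwise rotation.

clockwise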